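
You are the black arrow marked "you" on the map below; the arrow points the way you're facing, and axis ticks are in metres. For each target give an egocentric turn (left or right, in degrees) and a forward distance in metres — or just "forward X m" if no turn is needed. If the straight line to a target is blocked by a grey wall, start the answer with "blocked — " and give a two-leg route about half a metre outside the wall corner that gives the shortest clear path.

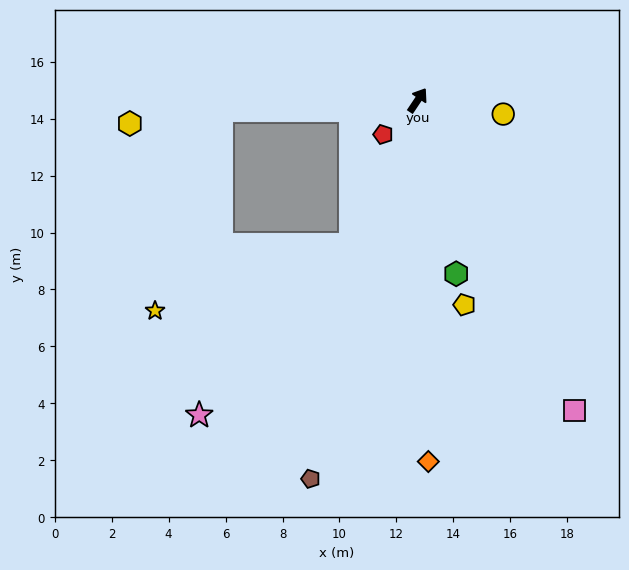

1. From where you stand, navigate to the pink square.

turn right 119°, forward 12.2 m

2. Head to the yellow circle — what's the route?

turn right 65°, forward 3.0 m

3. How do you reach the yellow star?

blocked — turn right 171°, forward 5.6 m, then turn right 47°, forward 7.3 m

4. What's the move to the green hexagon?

turn right 134°, forward 6.2 m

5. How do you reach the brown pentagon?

turn right 162°, forward 13.8 m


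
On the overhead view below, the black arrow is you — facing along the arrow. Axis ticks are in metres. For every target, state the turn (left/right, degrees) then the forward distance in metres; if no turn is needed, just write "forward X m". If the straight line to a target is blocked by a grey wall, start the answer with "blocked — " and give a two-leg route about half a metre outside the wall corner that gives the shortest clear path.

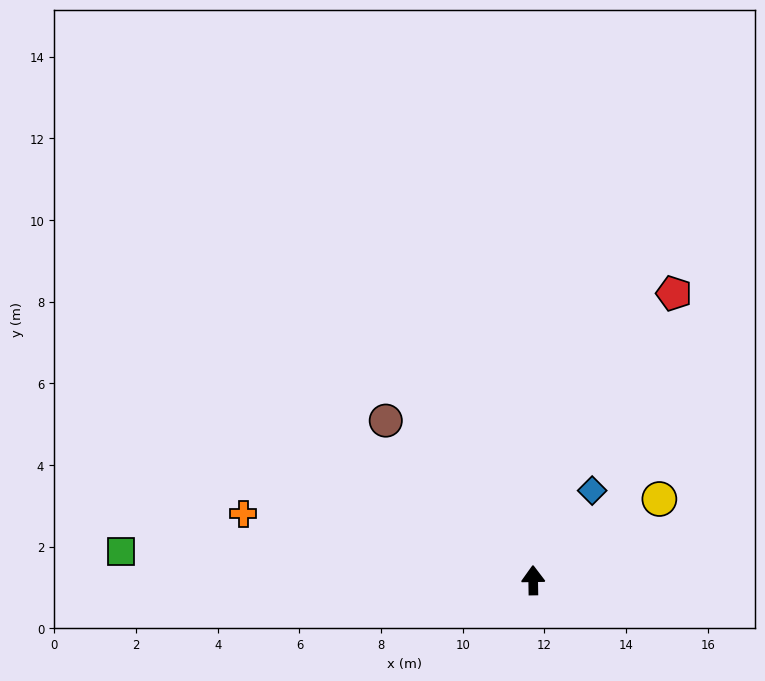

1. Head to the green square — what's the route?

turn left 85°, forward 10.1 m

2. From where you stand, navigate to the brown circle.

turn left 42°, forward 5.3 m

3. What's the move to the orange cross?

turn left 76°, forward 7.3 m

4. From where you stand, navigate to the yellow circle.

turn right 58°, forward 3.7 m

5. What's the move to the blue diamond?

turn right 34°, forward 2.6 m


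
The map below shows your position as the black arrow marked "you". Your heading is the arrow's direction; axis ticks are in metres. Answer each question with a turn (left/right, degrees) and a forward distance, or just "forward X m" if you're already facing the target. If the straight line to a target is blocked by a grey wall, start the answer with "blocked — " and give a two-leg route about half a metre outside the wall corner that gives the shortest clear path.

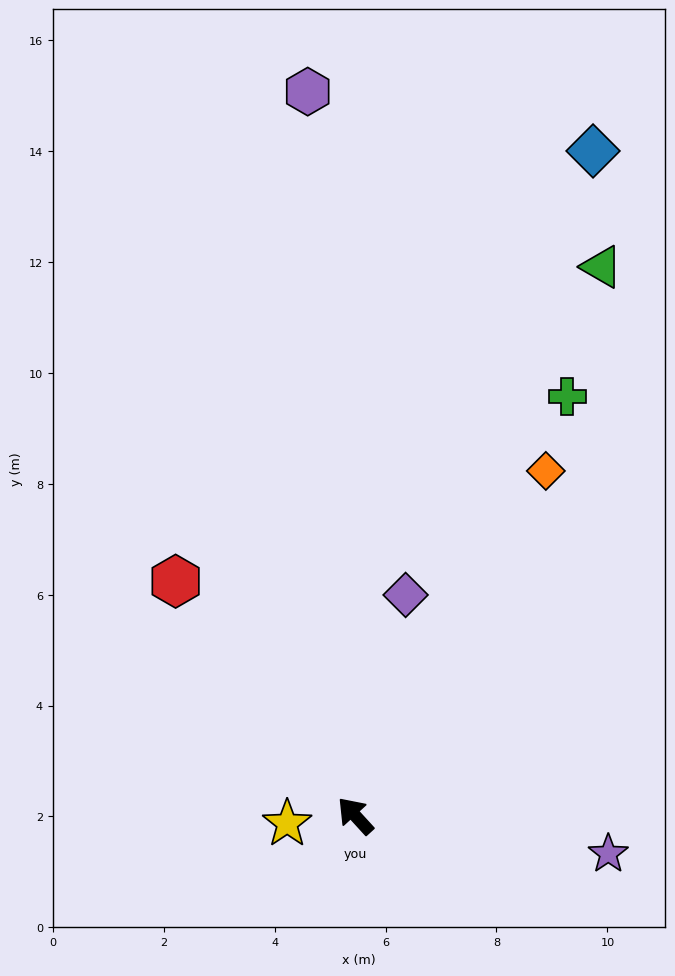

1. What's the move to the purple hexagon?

turn right 39°, forward 13.1 m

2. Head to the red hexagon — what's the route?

turn right 5°, forward 5.3 m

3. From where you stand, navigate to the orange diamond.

turn right 71°, forward 7.1 m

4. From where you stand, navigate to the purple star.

turn right 141°, forward 4.6 m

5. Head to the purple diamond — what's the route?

turn right 55°, forward 4.1 m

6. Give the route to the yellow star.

turn left 54°, forward 1.2 m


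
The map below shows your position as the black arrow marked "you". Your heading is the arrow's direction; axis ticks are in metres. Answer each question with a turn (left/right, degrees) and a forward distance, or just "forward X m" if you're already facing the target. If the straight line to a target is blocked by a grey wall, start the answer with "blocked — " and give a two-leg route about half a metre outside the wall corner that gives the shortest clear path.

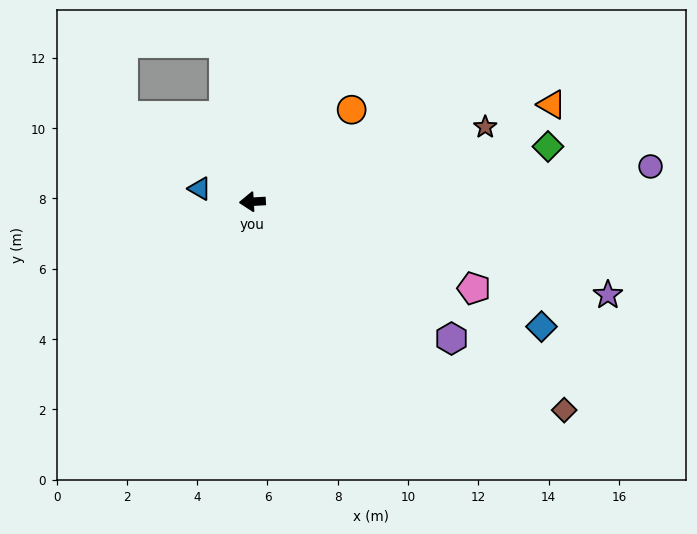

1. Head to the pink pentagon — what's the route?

turn left 155°, forward 6.8 m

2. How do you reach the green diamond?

turn right 173°, forward 8.6 m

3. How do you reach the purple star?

turn left 162°, forward 10.5 m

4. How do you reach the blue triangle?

turn right 17°, forward 1.5 m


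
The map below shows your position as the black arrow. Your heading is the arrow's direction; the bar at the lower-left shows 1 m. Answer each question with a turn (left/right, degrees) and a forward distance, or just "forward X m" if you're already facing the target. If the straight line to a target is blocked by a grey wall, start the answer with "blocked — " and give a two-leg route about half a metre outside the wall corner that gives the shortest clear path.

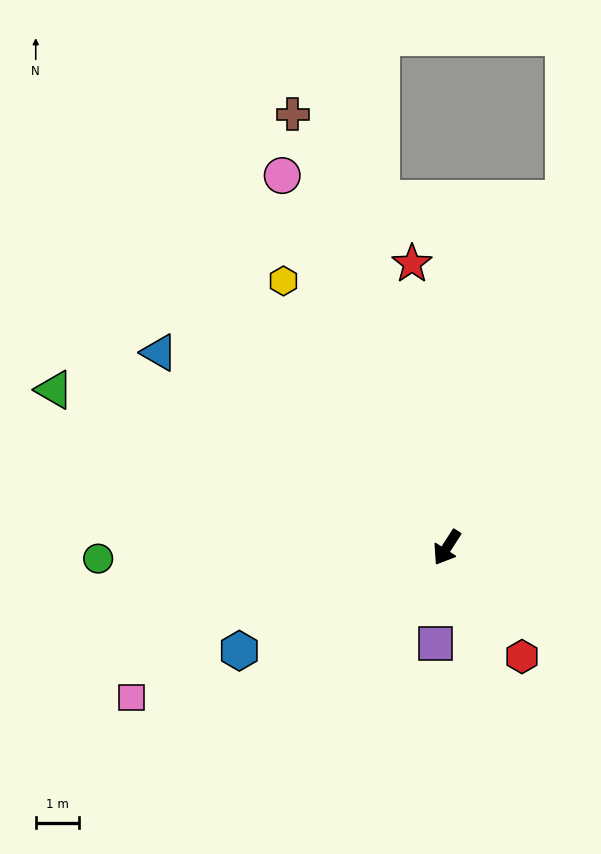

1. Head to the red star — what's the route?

turn right 140°, forward 6.5 m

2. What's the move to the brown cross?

turn right 128°, forward 10.5 m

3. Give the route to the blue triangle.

turn right 91°, forward 8.0 m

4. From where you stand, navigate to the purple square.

turn left 26°, forward 2.2 m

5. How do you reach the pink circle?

turn right 123°, forward 9.3 m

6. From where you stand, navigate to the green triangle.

turn right 79°, forward 9.7 m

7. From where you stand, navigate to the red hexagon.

turn left 67°, forward 3.0 m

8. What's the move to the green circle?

turn right 56°, forward 8.0 m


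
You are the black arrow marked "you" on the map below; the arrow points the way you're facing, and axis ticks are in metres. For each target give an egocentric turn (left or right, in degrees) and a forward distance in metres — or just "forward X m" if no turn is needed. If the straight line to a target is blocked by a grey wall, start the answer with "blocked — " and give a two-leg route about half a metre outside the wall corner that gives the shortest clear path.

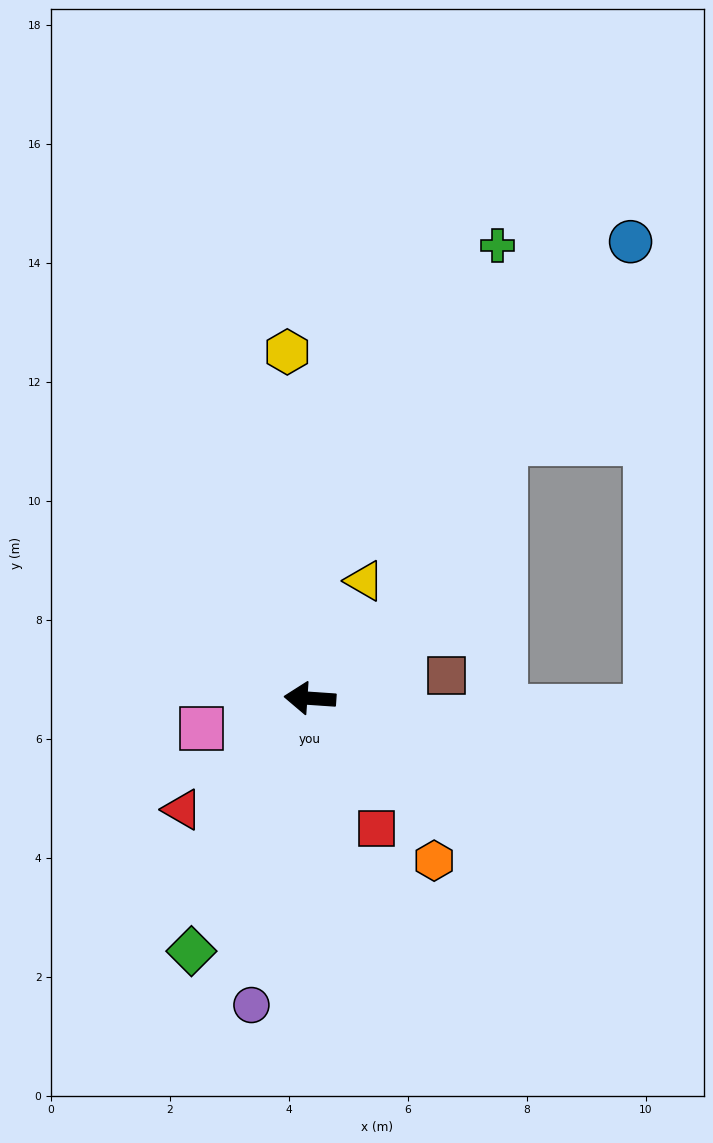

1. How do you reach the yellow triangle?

turn right 111°, forward 2.2 m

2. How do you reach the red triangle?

turn left 45°, forward 2.8 m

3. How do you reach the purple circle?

turn left 83°, forward 5.2 m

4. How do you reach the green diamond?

turn left 69°, forward 4.7 m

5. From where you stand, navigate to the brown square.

turn right 167°, forward 2.3 m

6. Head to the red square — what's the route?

turn left 121°, forward 2.4 m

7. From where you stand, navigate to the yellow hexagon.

turn right 82°, forward 5.8 m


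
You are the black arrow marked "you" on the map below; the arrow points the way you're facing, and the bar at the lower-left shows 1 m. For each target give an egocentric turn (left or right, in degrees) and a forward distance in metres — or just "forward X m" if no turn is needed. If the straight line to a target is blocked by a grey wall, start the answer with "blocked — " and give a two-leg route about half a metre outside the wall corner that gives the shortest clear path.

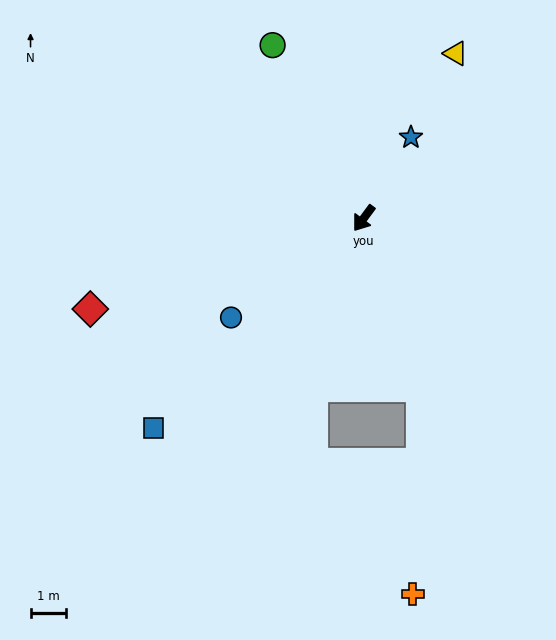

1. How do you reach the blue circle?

turn right 17°, forward 4.7 m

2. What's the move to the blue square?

turn right 8°, forward 8.4 m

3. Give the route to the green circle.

turn right 116°, forward 5.6 m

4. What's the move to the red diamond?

turn right 35°, forward 8.2 m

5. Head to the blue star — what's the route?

turn right 174°, forward 2.7 m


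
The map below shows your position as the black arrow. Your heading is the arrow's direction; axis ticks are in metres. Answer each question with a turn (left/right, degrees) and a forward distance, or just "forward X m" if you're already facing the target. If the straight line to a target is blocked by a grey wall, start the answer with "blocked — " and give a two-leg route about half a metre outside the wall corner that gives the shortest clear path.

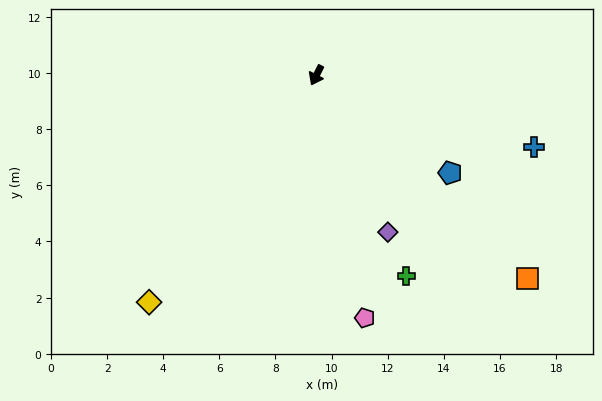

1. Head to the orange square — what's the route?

turn left 73°, forward 10.4 m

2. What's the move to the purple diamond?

turn left 51°, forward 6.1 m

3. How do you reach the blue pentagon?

turn left 81°, forward 5.9 m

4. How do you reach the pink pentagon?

turn left 38°, forward 8.8 m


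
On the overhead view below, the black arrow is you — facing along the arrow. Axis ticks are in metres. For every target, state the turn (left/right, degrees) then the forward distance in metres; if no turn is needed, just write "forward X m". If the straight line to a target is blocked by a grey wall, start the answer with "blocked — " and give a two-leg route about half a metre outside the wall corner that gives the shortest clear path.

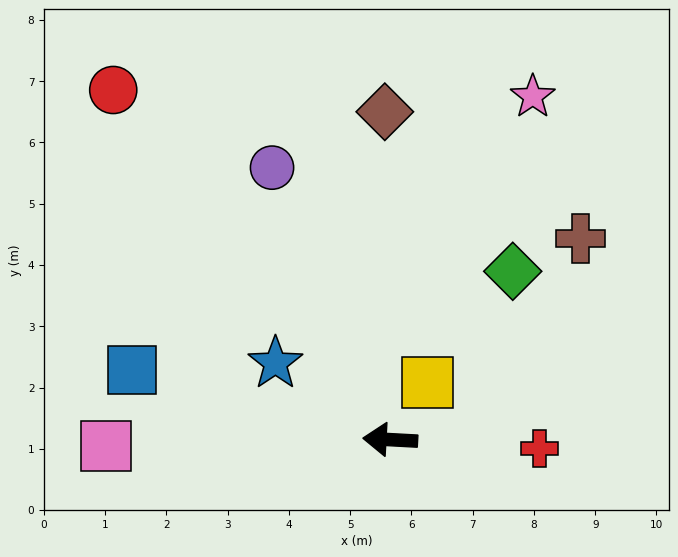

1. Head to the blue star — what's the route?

turn right 31°, forward 2.3 m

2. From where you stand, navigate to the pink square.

turn left 4°, forward 4.6 m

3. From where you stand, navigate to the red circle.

turn right 49°, forward 7.3 m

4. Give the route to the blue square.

turn right 12°, forward 4.4 m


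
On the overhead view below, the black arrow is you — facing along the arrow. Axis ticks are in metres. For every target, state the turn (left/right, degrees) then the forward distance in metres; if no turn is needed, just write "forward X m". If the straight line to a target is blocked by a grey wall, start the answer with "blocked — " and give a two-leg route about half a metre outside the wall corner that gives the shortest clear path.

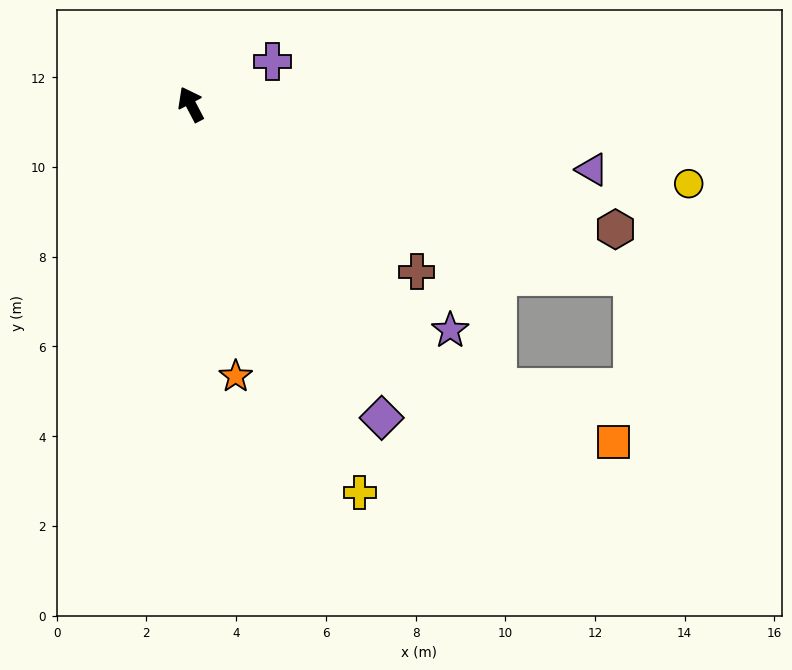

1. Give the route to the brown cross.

turn right 154°, forward 6.3 m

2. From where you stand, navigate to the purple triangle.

turn right 127°, forward 9.1 m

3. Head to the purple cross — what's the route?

turn right 90°, forward 2.1 m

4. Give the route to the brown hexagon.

turn right 134°, forward 9.9 m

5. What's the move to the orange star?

turn left 162°, forward 6.1 m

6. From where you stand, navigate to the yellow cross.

turn left 176°, forward 9.4 m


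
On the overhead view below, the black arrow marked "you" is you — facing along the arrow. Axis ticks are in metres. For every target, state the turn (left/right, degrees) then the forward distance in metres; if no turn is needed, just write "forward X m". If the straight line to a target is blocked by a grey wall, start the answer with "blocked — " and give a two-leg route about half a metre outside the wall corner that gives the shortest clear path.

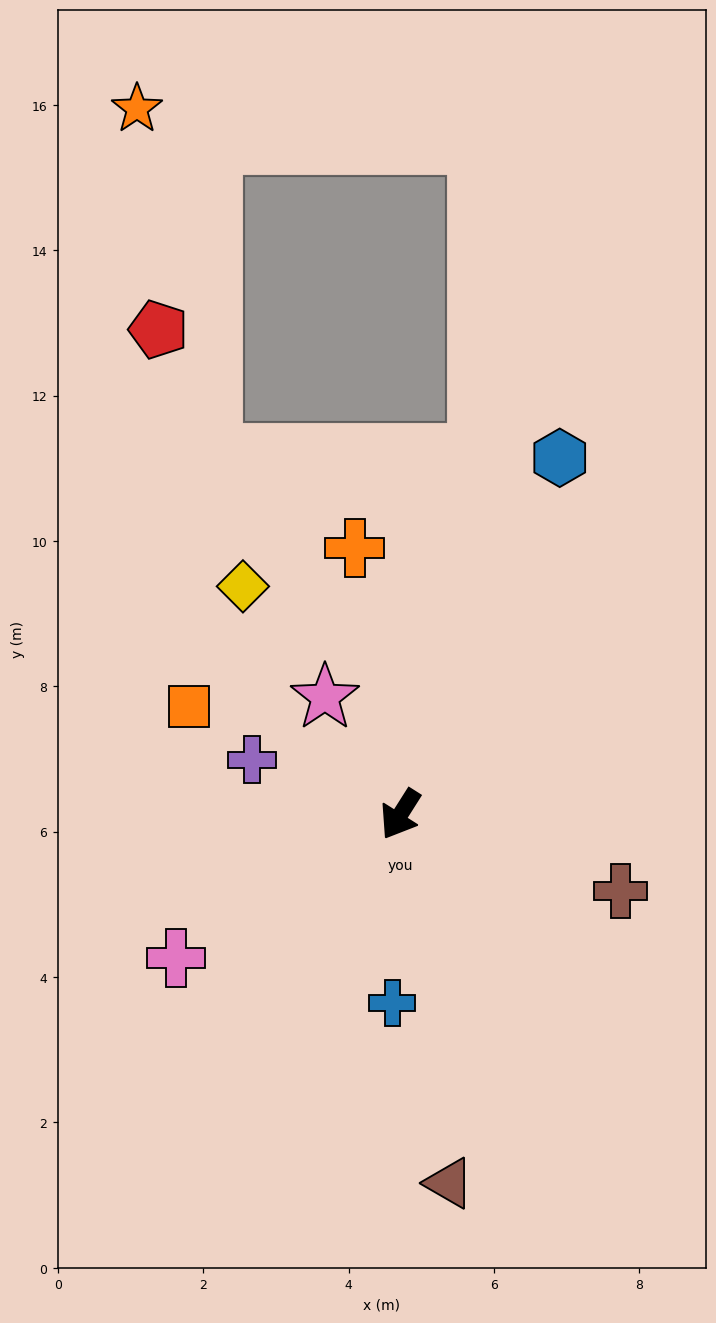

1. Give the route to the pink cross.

turn right 25°, forward 3.7 m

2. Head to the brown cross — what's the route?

turn left 103°, forward 3.2 m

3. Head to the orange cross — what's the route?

turn right 138°, forward 3.7 m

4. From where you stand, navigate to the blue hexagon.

turn right 172°, forward 5.4 m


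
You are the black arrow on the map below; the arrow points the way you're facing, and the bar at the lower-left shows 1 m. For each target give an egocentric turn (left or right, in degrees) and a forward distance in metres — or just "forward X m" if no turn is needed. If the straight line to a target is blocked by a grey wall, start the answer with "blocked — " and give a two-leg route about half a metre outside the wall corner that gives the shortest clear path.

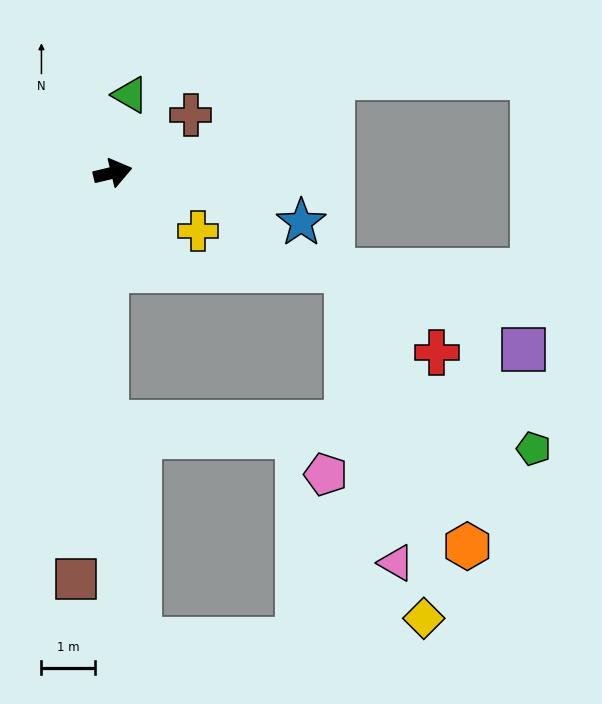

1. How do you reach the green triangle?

turn left 64°, forward 1.5 m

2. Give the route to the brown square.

turn right 109°, forward 7.6 m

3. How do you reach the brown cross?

turn left 23°, forward 1.8 m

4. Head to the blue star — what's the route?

turn right 28°, forward 3.6 m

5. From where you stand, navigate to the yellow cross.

turn right 48°, forward 1.9 m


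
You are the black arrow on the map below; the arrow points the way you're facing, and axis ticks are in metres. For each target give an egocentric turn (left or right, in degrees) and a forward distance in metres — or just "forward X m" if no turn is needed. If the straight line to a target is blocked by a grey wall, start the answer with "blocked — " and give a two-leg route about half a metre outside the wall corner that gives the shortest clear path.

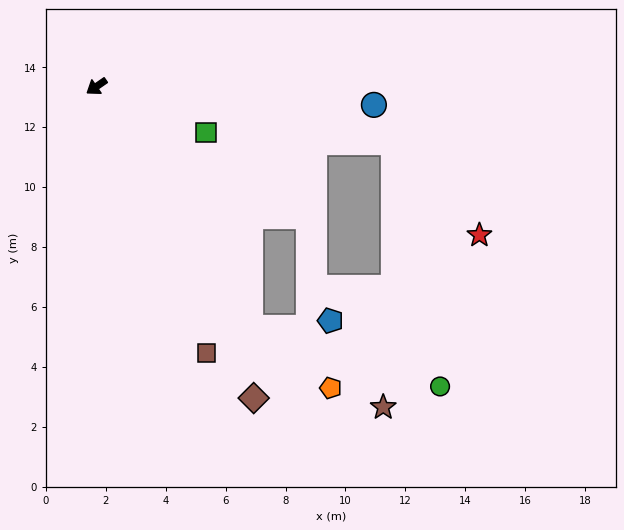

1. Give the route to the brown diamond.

turn left 82°, forward 11.6 m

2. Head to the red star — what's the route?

blocked — turn left 135°, forward 10.1 m, then turn right 37°, forward 4.2 m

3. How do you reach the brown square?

turn left 78°, forward 9.6 m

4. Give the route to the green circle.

blocked — turn left 88°, forward 9.5 m, then turn left 40°, forward 6.6 m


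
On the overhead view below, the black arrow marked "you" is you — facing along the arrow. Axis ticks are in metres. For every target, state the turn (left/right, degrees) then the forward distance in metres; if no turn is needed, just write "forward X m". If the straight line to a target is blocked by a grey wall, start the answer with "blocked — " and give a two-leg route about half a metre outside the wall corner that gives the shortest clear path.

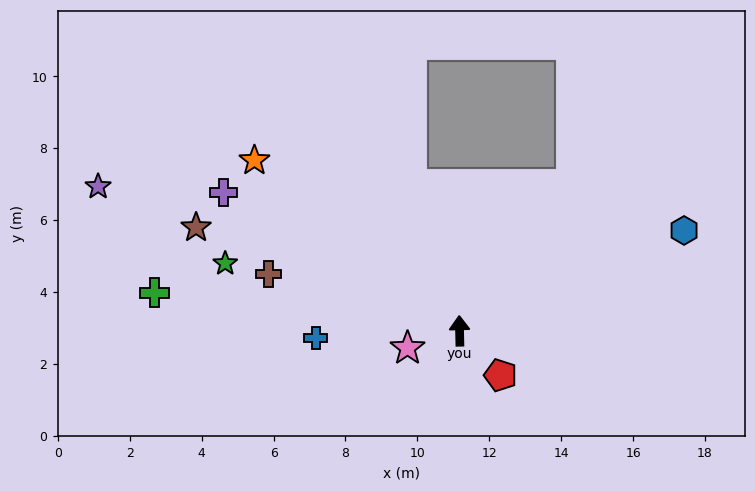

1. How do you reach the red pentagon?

turn right 139°, forward 1.7 m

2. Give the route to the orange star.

turn left 49°, forward 7.4 m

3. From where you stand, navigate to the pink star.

turn left 107°, forward 1.5 m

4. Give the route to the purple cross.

turn left 58°, forward 7.6 m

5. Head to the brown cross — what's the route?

turn left 72°, forward 5.5 m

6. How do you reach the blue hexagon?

turn right 67°, forward 6.8 m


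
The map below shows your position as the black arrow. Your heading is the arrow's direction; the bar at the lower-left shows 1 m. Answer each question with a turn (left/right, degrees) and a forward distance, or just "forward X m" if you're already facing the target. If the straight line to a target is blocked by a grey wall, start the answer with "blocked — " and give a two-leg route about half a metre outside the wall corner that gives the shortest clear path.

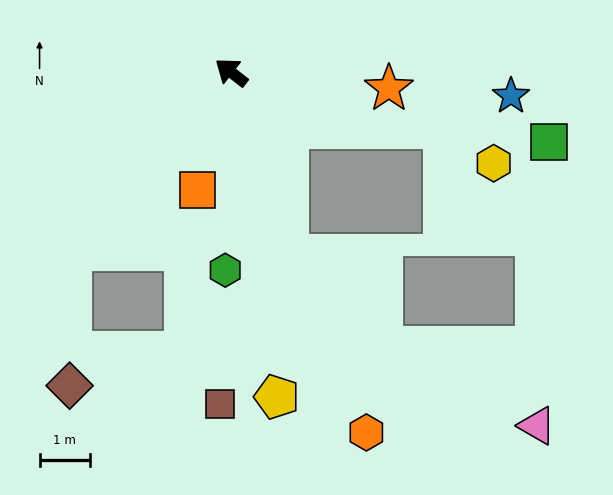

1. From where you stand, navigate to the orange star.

turn right 148°, forward 3.2 m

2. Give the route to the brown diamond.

blocked — turn left 86°, forward 4.8 m, then turn left 42°, forward 2.7 m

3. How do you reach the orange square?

turn left 112°, forward 2.4 m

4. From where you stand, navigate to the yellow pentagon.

turn left 136°, forward 6.5 m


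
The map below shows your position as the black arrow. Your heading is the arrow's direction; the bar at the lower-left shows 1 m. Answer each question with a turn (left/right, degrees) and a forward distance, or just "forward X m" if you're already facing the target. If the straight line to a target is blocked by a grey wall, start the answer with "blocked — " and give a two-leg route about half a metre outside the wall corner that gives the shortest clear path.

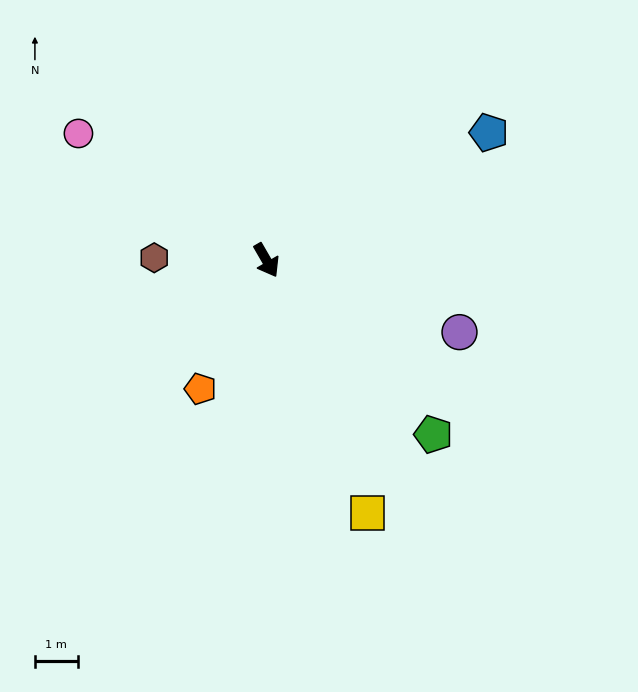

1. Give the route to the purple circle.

turn left 40°, forward 4.8 m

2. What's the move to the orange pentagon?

turn right 57°, forward 3.4 m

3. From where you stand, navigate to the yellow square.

turn right 8°, forward 6.3 m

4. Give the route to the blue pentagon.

turn left 90°, forward 6.0 m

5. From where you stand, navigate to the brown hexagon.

turn right 121°, forward 2.6 m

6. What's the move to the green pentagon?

turn left 14°, forward 5.6 m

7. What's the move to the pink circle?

turn right 154°, forward 5.3 m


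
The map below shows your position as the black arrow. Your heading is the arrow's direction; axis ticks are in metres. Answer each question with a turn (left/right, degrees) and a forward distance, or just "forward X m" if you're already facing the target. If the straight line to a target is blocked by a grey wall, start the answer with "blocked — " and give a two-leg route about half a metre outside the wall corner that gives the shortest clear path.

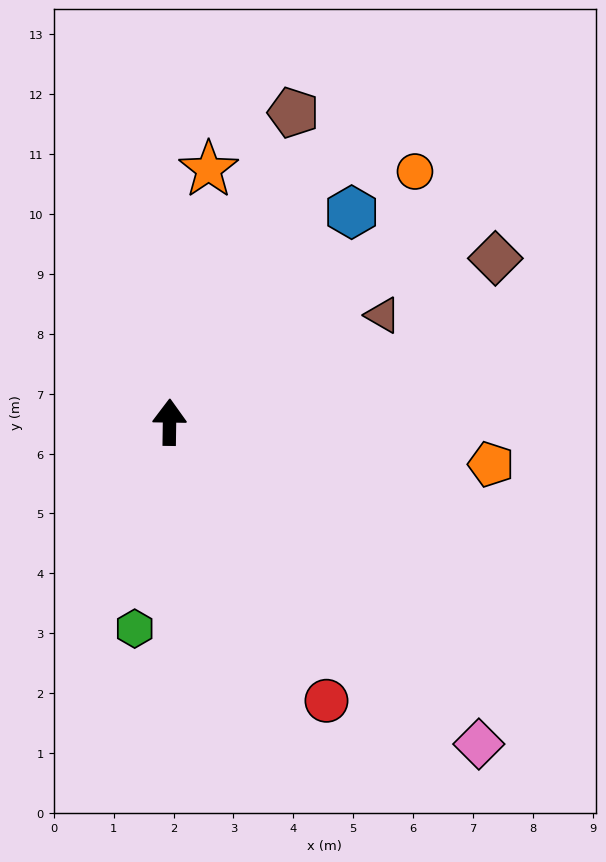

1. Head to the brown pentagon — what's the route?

turn right 21°, forward 5.6 m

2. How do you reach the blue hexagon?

turn right 40°, forward 4.6 m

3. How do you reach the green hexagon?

turn left 171°, forward 3.5 m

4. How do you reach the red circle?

turn right 150°, forward 5.3 m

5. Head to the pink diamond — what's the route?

turn right 135°, forward 7.5 m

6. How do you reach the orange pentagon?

turn right 97°, forward 5.4 m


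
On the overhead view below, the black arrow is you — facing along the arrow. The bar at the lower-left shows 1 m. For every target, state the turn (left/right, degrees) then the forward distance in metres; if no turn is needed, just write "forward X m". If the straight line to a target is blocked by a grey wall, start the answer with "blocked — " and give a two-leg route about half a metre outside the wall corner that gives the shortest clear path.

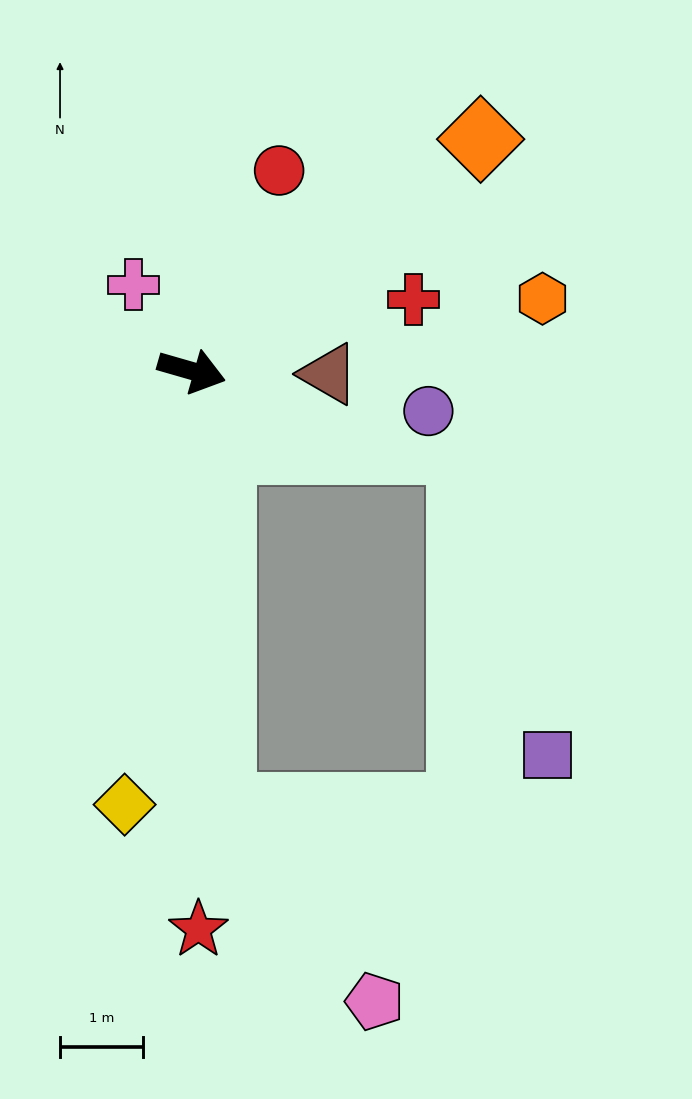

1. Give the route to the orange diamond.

turn left 55°, forward 4.5 m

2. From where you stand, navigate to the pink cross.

turn left 140°, forward 1.3 m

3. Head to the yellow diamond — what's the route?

turn right 83°, forward 5.3 m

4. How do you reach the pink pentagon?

blocked — turn right 70°, forward 5.3 m, then turn left 34°, forward 3.0 m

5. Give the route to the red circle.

turn left 82°, forward 2.6 m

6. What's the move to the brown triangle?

turn left 15°, forward 1.7 m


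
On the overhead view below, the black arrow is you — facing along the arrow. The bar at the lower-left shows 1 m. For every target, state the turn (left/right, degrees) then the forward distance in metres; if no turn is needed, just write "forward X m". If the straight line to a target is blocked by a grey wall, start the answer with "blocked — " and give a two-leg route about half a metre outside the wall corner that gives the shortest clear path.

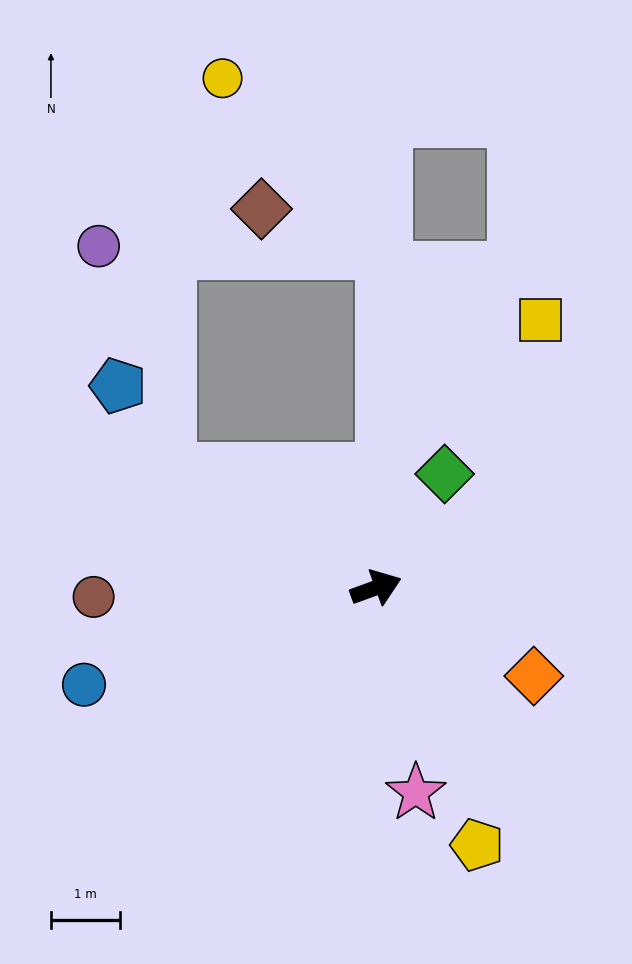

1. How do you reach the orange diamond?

turn right 49°, forward 2.6 m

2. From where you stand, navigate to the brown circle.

turn left 162°, forward 4.1 m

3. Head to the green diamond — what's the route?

turn left 39°, forward 1.9 m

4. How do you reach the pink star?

turn right 99°, forward 3.0 m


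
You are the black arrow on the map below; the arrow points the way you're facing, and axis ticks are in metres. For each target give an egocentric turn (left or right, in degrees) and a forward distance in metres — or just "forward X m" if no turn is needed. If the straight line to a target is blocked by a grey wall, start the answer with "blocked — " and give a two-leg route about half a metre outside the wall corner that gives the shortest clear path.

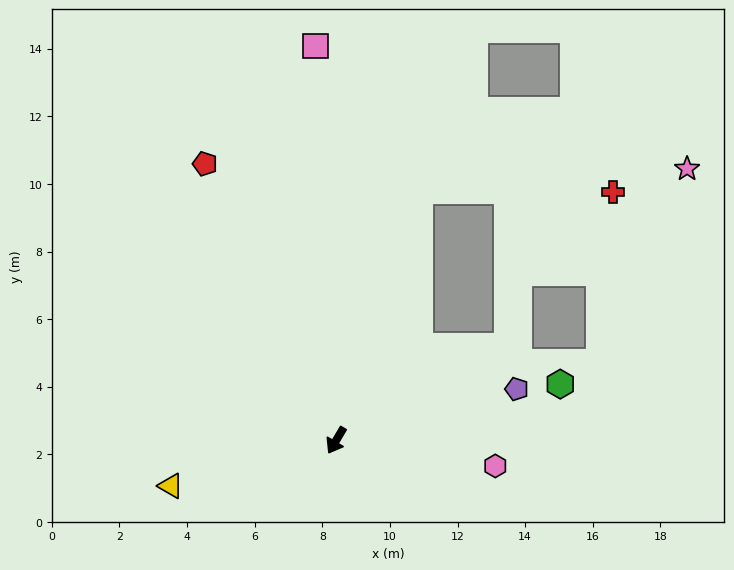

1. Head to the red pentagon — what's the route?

turn right 124°, forward 9.1 m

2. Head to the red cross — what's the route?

blocked — turn right 168°, forward 7.8 m, then turn right 72°, forward 5.7 m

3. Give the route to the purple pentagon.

turn left 136°, forward 5.6 m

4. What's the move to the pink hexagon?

turn left 111°, forward 4.8 m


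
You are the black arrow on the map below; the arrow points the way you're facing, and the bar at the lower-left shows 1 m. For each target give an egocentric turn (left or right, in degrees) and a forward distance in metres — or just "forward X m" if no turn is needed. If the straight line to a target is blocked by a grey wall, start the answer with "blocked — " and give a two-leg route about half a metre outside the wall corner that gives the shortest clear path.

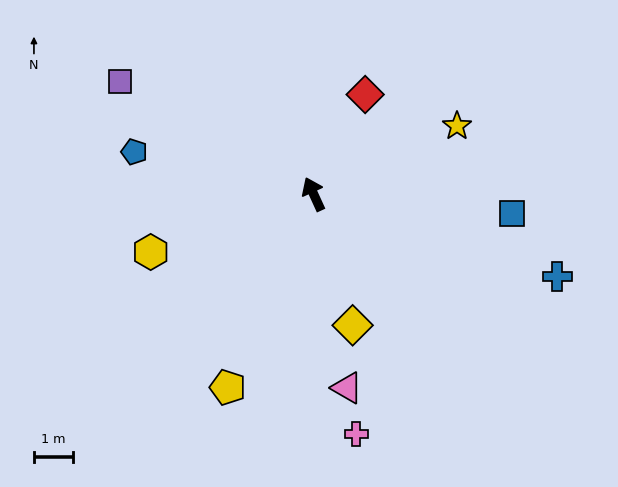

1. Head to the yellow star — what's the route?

turn right 89°, forward 4.0 m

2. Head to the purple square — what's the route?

turn left 35°, forward 5.7 m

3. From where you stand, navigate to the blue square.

turn right 120°, forward 5.1 m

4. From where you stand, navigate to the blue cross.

turn right 133°, forward 6.5 m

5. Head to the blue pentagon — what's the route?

turn left 52°, forward 4.7 m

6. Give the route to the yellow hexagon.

turn left 85°, forward 4.4 m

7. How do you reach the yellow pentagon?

turn left 132°, forward 5.4 m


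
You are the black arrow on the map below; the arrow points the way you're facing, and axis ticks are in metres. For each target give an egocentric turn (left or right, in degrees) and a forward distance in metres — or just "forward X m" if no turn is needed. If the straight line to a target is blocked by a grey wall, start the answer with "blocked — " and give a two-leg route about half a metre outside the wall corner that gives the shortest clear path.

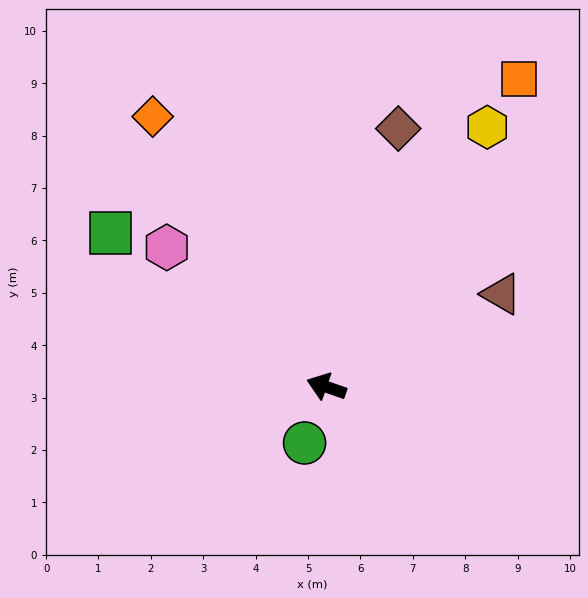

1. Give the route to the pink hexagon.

turn right 22°, forward 4.0 m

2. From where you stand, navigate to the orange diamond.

turn right 38°, forward 6.1 m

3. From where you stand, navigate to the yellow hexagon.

turn right 103°, forward 5.8 m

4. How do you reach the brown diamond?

turn right 86°, forward 5.1 m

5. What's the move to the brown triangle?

turn right 133°, forward 3.8 m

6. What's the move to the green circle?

turn left 88°, forward 1.1 m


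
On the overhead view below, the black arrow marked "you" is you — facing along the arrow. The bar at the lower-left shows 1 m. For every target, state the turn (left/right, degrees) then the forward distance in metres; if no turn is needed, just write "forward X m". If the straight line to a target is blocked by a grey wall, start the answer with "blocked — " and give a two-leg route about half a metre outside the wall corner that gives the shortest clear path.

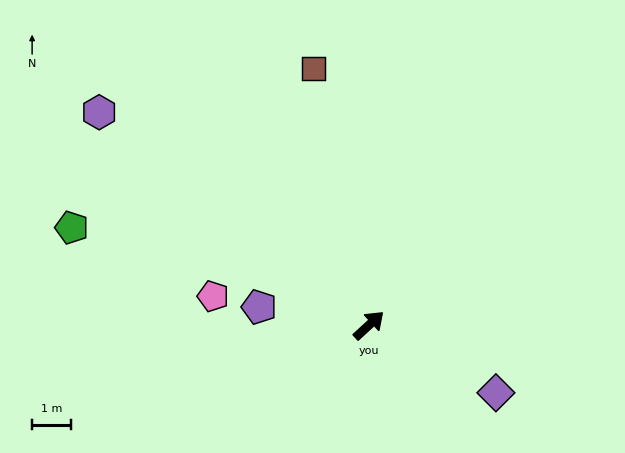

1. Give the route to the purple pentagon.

turn left 128°, forward 2.9 m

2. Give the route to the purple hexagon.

turn left 99°, forward 8.9 m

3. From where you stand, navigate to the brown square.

turn left 60°, forward 6.8 m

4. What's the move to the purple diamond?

turn right 71°, forward 3.7 m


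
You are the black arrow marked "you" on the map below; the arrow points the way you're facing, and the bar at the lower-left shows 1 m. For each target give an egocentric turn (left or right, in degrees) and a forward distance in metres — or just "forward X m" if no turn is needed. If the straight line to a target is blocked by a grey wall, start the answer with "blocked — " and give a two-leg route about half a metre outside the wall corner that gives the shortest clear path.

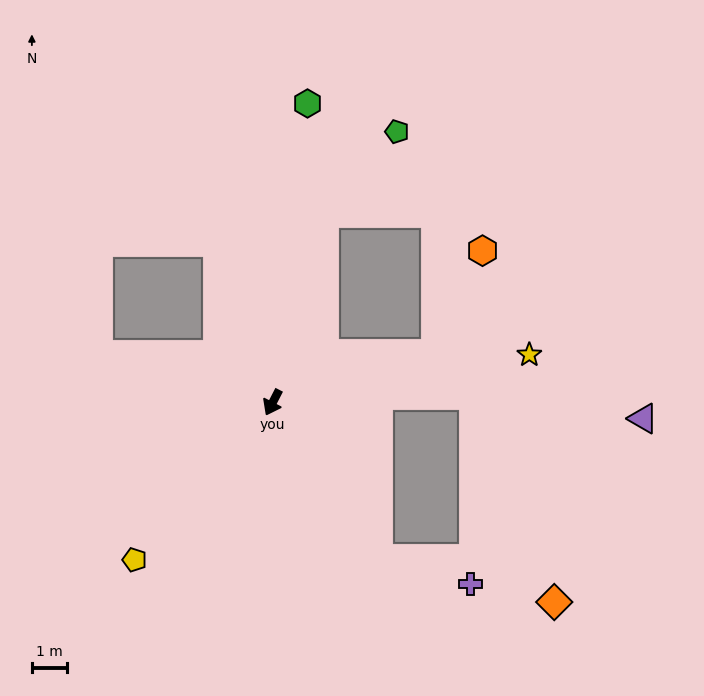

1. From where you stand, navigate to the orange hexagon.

blocked — turn left 134°, forward 4.9 m, then turn left 49°, forward 3.3 m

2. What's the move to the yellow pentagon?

turn right 14°, forward 6.0 m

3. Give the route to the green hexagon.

turn right 159°, forward 8.7 m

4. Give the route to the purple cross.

blocked — turn left 61°, forward 5.4 m, then turn left 41°, forward 2.8 m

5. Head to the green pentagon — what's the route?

blocked — turn right 168°, forward 5.6 m, then turn right 26°, forward 3.2 m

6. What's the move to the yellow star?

turn left 128°, forward 7.5 m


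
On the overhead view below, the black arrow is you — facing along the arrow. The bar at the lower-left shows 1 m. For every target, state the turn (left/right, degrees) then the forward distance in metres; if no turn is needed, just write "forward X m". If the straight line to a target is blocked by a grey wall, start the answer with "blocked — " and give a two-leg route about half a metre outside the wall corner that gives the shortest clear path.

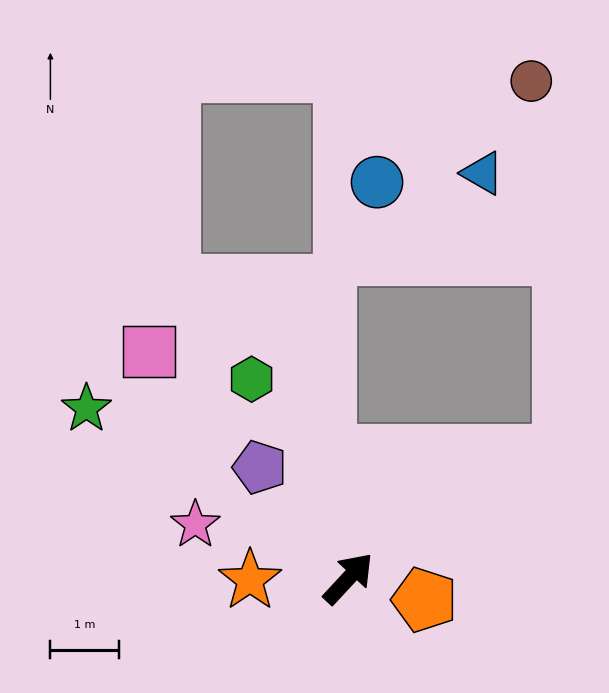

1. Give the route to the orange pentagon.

turn right 63°, forward 1.1 m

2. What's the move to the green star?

turn left 100°, forward 4.5 m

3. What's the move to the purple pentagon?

turn left 81°, forward 2.1 m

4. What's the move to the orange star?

turn left 134°, forward 1.4 m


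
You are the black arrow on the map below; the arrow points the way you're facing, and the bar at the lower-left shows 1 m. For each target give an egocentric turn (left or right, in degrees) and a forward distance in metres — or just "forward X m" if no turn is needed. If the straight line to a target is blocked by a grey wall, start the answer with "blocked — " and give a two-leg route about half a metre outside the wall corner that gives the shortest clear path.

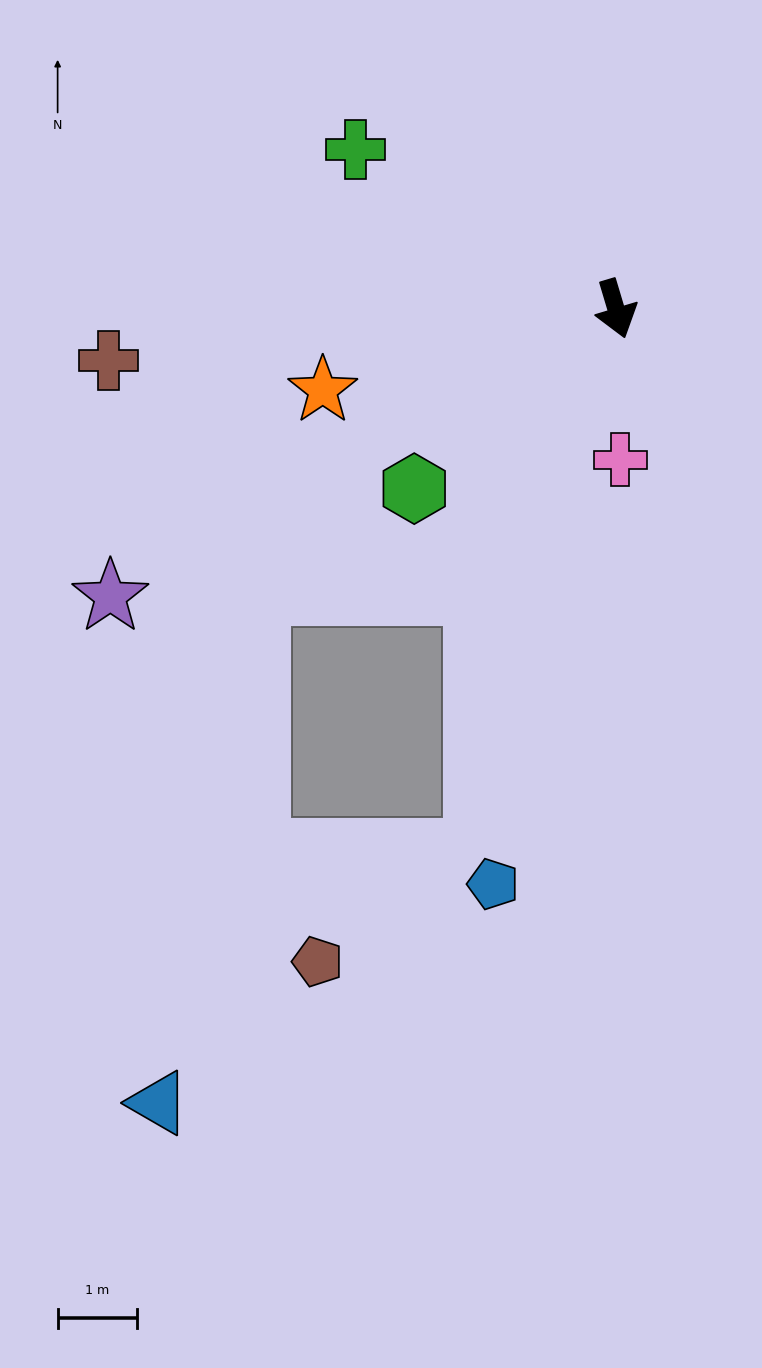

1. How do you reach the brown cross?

turn right 101°, forward 6.4 m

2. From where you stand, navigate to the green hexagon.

turn right 65°, forward 3.4 m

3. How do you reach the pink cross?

turn right 15°, forward 1.9 m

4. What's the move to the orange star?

turn right 91°, forward 3.8 m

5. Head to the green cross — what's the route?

turn right 138°, forward 3.9 m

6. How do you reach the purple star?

turn right 77°, forward 7.4 m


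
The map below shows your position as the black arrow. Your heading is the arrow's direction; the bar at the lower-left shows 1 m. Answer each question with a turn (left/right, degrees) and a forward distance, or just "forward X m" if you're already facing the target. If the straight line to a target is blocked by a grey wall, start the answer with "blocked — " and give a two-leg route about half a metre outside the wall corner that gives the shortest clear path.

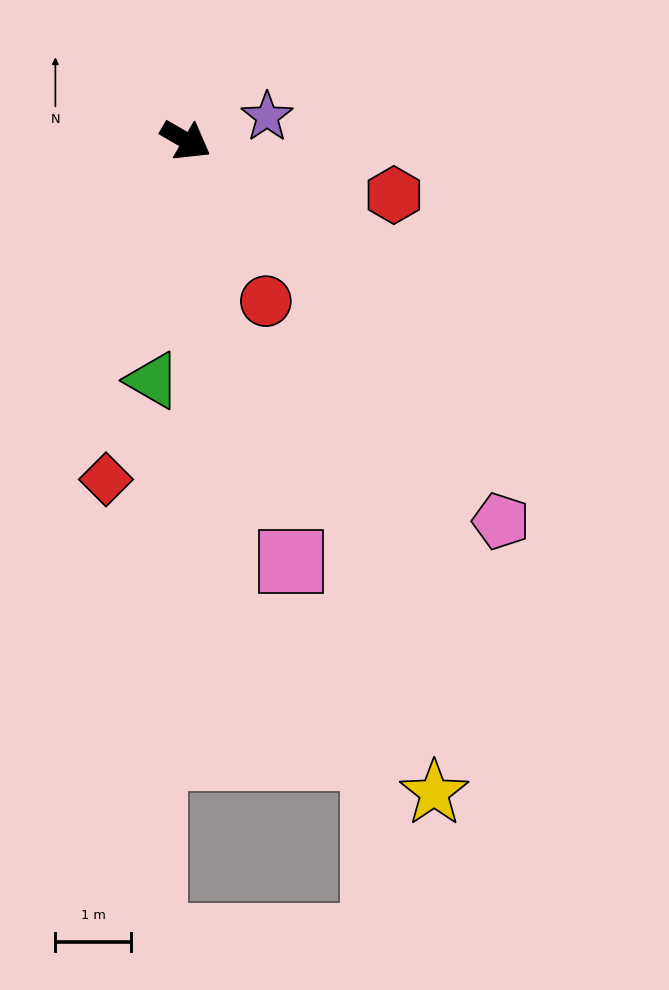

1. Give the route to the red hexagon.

turn left 15°, forward 2.9 m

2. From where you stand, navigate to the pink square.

turn right 46°, forward 5.8 m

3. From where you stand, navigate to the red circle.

turn right 33°, forward 2.4 m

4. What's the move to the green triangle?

turn right 68°, forward 3.2 m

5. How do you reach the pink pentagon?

turn right 20°, forward 6.6 m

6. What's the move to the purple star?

turn left 46°, forward 1.1 m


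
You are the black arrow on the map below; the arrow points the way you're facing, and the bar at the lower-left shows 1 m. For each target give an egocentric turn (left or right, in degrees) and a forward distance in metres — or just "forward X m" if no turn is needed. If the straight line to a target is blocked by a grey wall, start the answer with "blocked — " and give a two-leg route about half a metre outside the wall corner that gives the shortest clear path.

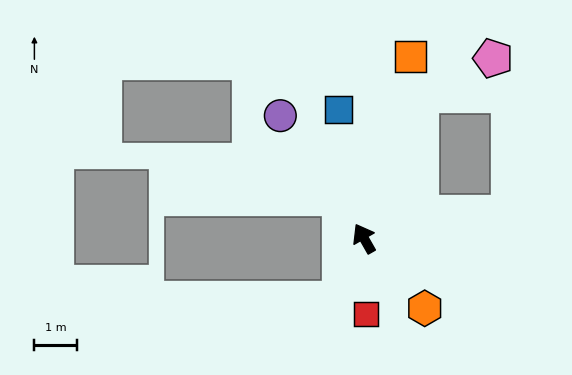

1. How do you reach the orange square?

turn right 44°, forward 4.4 m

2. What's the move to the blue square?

turn right 19°, forward 3.1 m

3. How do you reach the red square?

turn left 152°, forward 1.8 m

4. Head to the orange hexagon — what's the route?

turn right 169°, forward 2.2 m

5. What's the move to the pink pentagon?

blocked — turn right 51°, forward 3.6 m, then turn right 42°, forward 1.9 m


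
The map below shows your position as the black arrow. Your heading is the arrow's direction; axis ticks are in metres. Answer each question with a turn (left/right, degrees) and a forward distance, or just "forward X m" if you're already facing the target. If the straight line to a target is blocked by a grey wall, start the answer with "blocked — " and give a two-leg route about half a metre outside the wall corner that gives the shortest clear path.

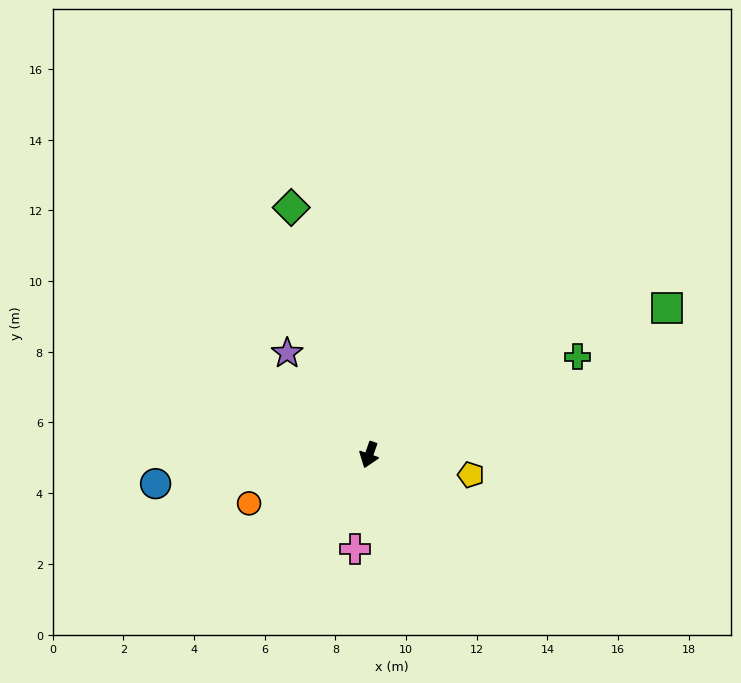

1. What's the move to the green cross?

turn left 135°, forward 6.5 m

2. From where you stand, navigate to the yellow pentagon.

turn left 98°, forward 2.9 m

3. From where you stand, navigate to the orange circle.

turn right 49°, forward 3.7 m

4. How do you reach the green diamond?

turn right 143°, forward 7.3 m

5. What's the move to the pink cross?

turn left 11°, forward 2.7 m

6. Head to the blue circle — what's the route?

turn right 63°, forward 6.1 m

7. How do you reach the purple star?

turn right 122°, forward 3.7 m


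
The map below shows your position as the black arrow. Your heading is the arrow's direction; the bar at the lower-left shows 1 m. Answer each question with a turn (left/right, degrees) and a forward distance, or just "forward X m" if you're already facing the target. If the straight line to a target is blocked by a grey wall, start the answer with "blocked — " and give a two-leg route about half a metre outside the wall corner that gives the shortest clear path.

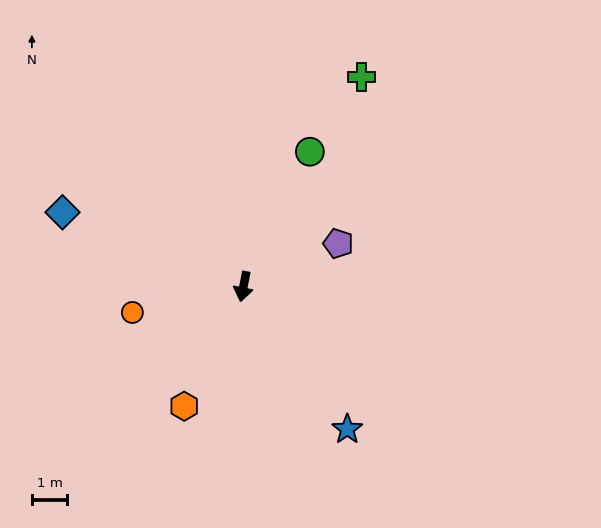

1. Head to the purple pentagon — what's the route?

turn left 125°, forward 2.9 m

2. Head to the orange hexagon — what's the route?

turn right 15°, forward 3.8 m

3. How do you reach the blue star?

turn left 47°, forward 5.0 m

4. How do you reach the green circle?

turn left 165°, forward 4.3 m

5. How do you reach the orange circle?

turn right 66°, forward 3.2 m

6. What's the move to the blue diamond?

turn right 101°, forward 5.5 m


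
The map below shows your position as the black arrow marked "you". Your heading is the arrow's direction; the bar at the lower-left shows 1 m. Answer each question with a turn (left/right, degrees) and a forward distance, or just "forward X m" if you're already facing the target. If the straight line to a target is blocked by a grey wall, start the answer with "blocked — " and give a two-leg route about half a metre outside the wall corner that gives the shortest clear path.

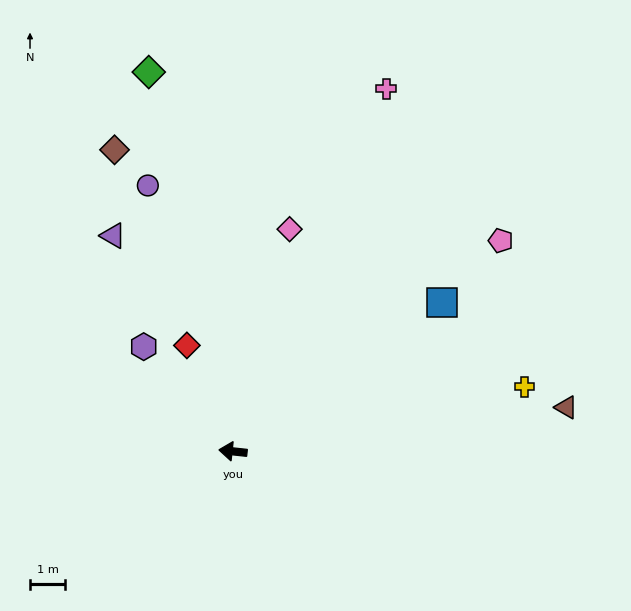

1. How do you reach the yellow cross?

turn right 161°, forward 8.6 m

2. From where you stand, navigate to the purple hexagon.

turn right 43°, forward 3.9 m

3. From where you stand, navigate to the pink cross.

turn right 107°, forward 11.3 m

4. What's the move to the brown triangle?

turn right 166°, forward 9.6 m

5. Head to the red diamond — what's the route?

turn right 60°, forward 3.3 m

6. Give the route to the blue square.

turn right 138°, forward 7.4 m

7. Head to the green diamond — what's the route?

turn right 71°, forward 11.1 m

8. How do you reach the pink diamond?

turn right 98°, forward 6.6 m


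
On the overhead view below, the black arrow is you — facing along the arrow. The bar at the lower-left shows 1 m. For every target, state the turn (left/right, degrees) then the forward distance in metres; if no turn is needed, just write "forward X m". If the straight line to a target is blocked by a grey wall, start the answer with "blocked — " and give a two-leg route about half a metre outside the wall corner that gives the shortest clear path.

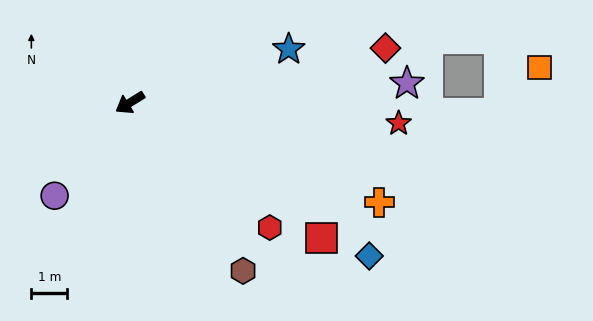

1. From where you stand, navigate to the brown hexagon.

turn left 92°, forward 5.6 m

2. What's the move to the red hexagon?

turn left 107°, forward 5.2 m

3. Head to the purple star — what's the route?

turn left 152°, forward 7.7 m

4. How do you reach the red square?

turn left 113°, forward 6.5 m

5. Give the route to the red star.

turn left 144°, forward 7.5 m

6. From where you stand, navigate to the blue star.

turn left 167°, forward 4.7 m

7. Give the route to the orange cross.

turn left 127°, forward 7.5 m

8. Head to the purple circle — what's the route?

turn left 19°, forward 3.3 m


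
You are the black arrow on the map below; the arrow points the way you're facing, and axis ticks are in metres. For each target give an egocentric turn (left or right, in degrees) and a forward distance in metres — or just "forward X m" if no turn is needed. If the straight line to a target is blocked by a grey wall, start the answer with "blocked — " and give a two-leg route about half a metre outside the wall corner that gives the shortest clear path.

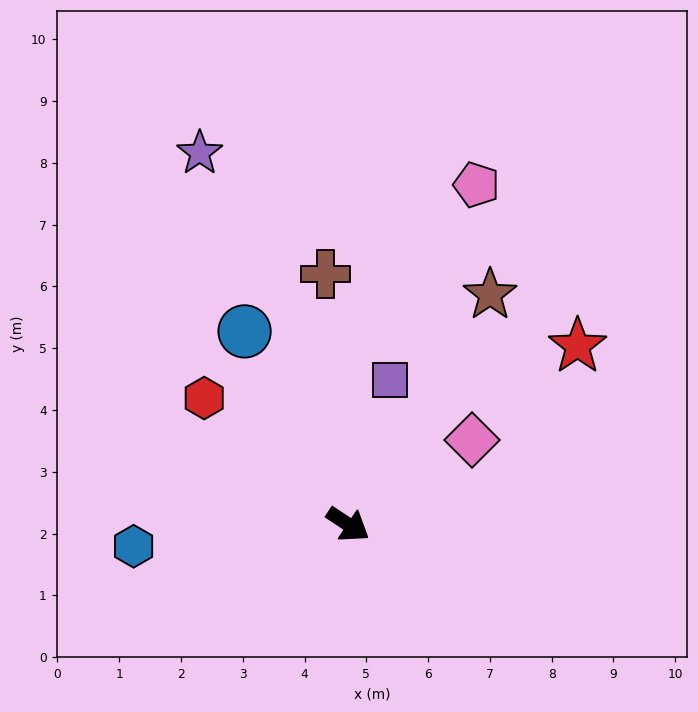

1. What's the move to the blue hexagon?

turn right 141°, forward 3.5 m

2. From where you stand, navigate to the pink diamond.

turn left 68°, forward 2.4 m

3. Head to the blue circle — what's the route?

turn left 152°, forward 3.5 m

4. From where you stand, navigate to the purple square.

turn left 107°, forward 2.4 m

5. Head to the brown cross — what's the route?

turn left 129°, forward 4.1 m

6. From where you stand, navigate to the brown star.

turn left 92°, forward 4.4 m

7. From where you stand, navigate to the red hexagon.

turn left 172°, forward 3.1 m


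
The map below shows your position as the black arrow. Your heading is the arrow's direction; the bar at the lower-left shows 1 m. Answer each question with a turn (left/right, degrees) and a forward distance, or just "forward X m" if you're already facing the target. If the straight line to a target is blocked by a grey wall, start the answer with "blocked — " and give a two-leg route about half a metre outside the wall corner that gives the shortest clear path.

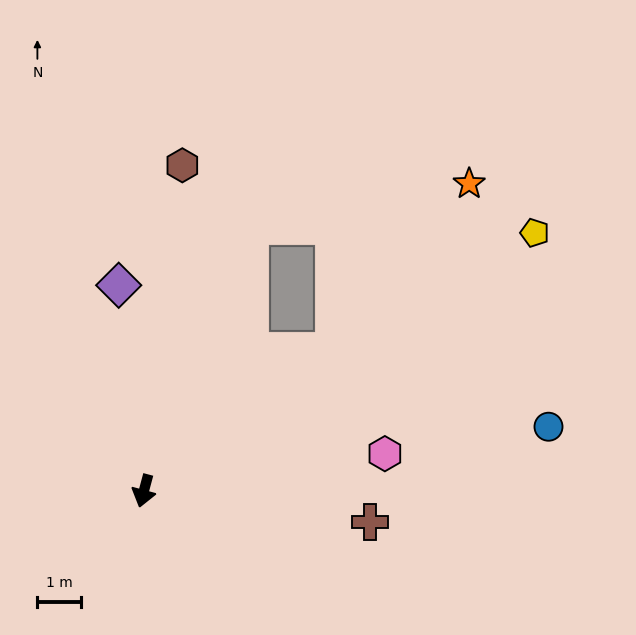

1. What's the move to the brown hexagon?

turn right 172°, forward 7.5 m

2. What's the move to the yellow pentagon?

turn left 138°, forward 10.7 m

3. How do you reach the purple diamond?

turn right 158°, forward 4.7 m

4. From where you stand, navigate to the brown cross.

turn left 97°, forward 5.2 m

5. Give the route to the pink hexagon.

turn left 114°, forward 5.6 m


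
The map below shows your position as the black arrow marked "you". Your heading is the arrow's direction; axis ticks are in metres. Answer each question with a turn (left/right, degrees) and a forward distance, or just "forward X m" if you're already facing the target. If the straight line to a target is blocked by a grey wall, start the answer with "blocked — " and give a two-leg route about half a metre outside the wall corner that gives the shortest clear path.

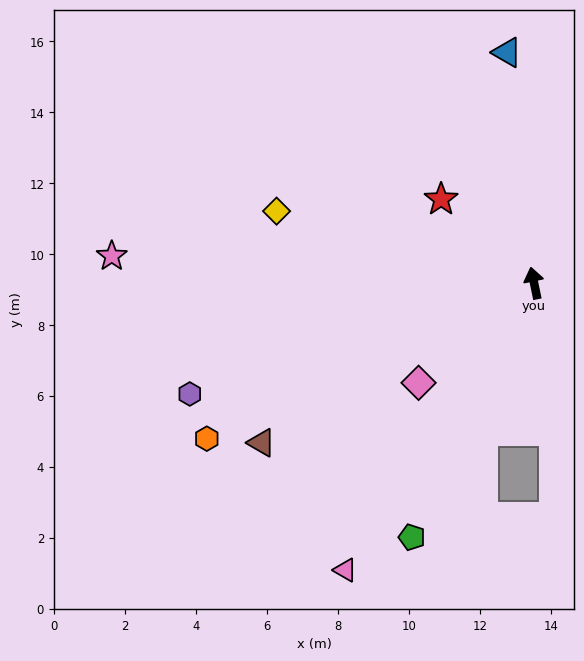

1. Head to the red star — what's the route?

turn left 36°, forward 3.5 m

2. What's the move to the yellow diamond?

turn left 63°, forward 7.5 m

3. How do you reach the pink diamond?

turn left 119°, forward 4.3 m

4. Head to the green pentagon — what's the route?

turn left 143°, forward 7.9 m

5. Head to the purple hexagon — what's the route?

turn left 96°, forward 10.2 m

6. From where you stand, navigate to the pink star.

turn left 75°, forward 11.9 m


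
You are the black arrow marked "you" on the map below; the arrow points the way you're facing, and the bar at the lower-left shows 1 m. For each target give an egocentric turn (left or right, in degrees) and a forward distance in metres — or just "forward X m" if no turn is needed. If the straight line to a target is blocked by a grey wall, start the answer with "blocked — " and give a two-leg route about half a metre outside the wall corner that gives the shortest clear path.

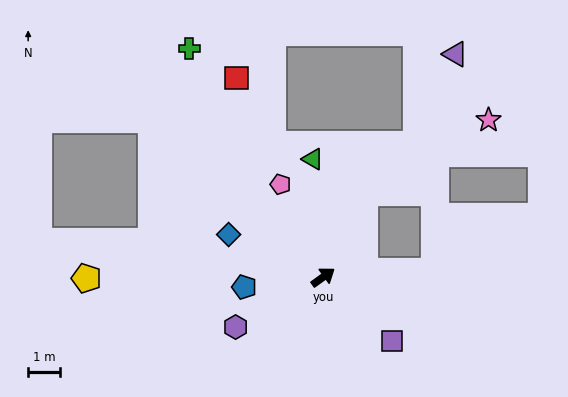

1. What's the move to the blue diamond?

turn left 120°, forward 3.3 m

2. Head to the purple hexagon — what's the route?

turn left 174°, forward 3.2 m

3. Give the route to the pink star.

blocked — turn left 28°, forward 3.0 m, then turn right 33°, forward 4.5 m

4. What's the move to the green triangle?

turn left 59°, forward 3.8 m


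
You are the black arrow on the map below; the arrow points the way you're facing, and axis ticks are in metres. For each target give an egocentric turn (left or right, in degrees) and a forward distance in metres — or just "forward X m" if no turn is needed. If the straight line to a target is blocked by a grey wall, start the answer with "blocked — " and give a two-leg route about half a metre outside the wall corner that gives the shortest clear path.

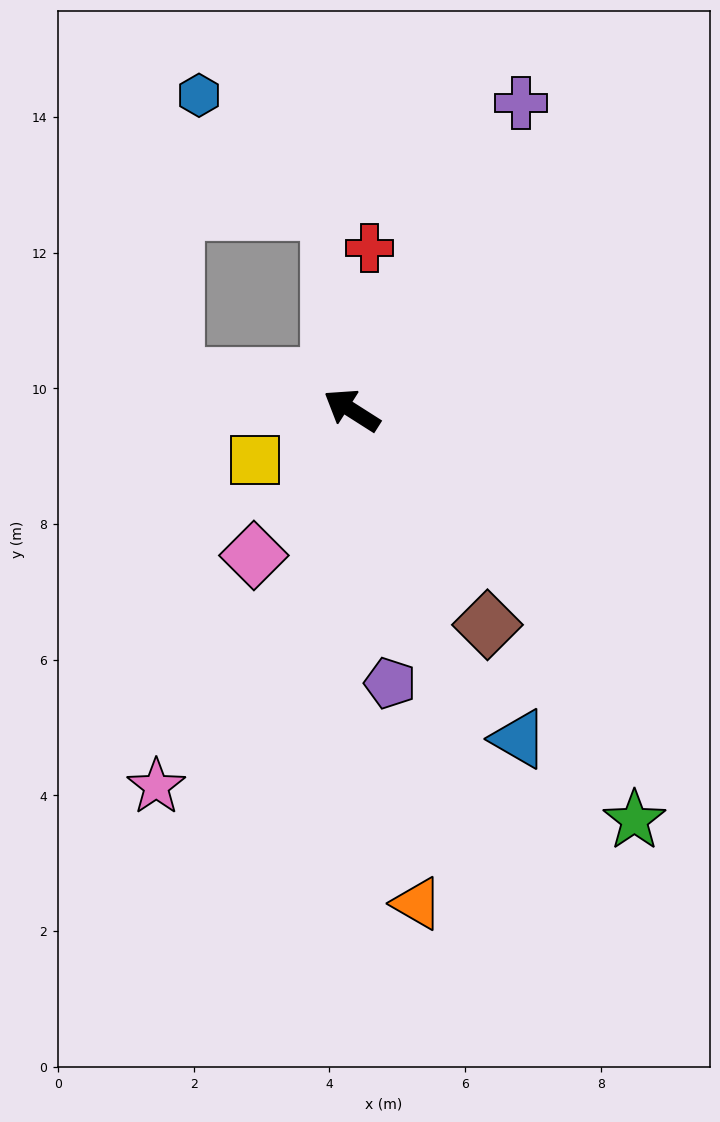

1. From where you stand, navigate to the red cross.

turn right 64°, forward 2.4 m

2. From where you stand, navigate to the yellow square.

turn left 60°, forward 1.6 m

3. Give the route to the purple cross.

turn right 86°, forward 5.2 m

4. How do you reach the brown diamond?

turn left 155°, forward 3.7 m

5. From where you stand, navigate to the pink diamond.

turn left 88°, forward 2.6 m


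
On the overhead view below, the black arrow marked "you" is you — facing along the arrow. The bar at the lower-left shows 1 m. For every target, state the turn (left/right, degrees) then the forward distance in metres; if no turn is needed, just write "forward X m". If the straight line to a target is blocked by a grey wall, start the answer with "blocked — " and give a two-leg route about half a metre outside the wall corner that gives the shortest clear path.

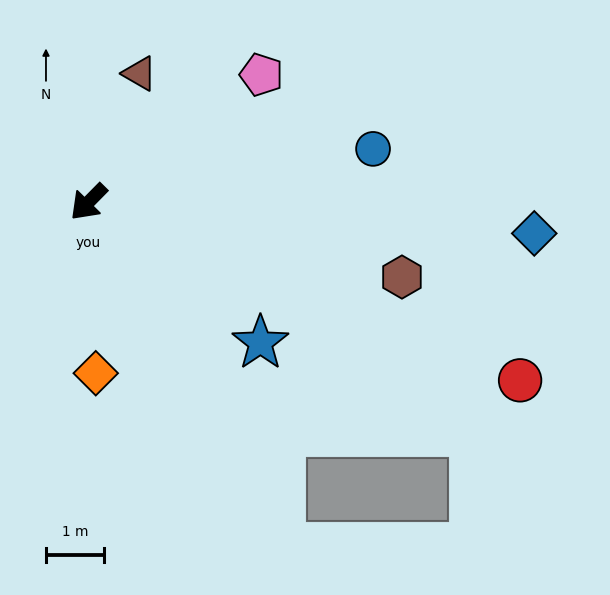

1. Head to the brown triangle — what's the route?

turn right 157°, forward 2.4 m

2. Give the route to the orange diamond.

turn left 47°, forward 2.9 m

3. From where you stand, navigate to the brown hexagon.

turn left 121°, forward 5.5 m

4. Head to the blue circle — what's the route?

turn left 145°, forward 5.0 m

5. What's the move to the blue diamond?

turn left 131°, forward 7.7 m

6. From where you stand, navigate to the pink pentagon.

turn left 171°, forward 3.7 m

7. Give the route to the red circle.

turn left 112°, forward 8.0 m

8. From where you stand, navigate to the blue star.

turn left 95°, forward 3.8 m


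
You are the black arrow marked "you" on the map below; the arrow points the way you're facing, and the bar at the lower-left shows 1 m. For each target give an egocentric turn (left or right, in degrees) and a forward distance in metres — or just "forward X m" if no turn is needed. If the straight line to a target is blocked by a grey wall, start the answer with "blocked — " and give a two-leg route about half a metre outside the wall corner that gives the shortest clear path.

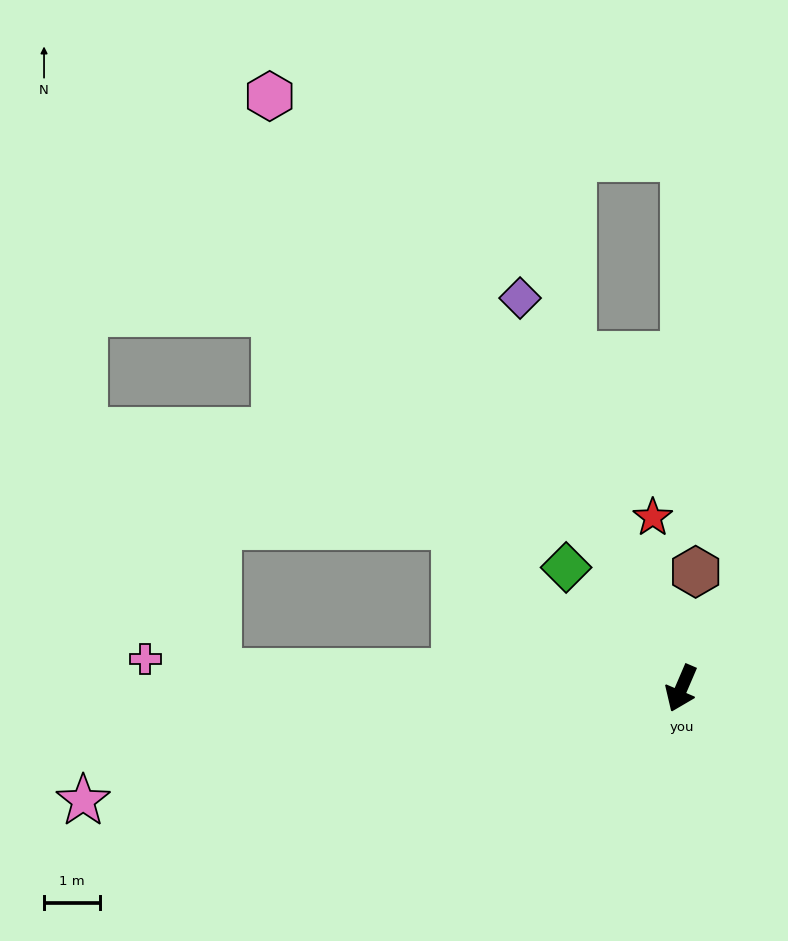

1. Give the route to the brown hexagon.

turn right 164°, forward 2.1 m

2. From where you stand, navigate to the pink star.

turn right 56°, forward 10.9 m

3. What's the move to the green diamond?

turn right 113°, forward 3.0 m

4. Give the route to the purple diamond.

turn right 134°, forward 7.6 m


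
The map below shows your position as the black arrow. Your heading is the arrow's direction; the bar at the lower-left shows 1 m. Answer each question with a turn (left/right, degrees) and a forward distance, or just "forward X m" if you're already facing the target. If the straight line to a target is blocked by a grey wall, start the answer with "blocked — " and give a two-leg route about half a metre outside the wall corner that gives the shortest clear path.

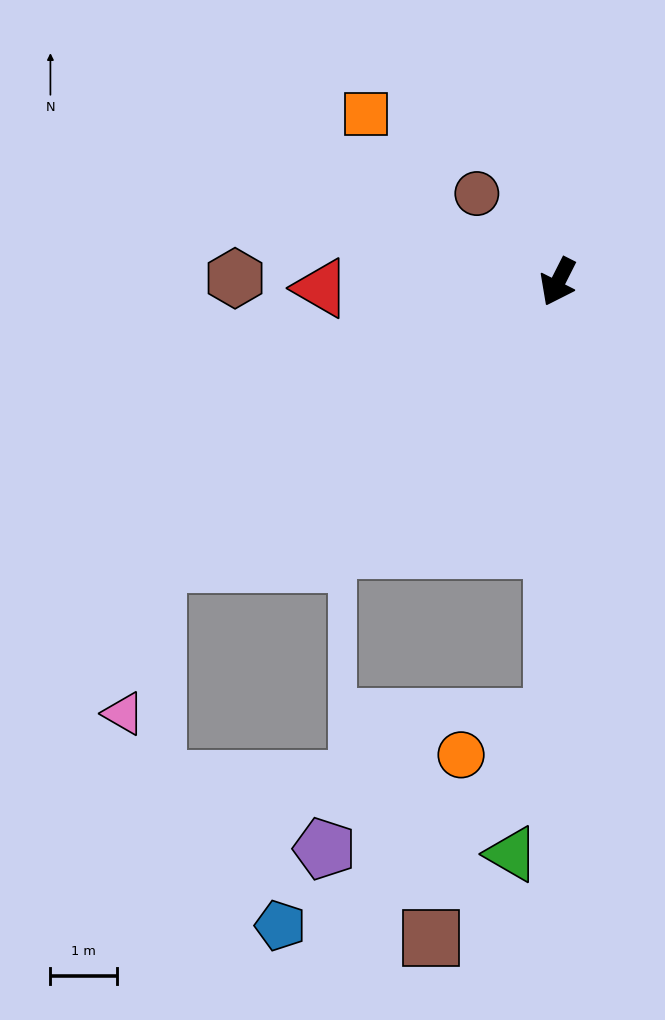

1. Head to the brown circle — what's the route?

turn right 111°, forward 1.8 m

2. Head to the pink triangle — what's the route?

blocked — turn right 28°, forward 7.3 m, then turn left 42°, forward 2.3 m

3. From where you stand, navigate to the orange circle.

blocked — turn left 26°, forward 6.5 m, then turn right 67°, forward 1.5 m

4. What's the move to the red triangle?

turn right 62°, forward 3.5 m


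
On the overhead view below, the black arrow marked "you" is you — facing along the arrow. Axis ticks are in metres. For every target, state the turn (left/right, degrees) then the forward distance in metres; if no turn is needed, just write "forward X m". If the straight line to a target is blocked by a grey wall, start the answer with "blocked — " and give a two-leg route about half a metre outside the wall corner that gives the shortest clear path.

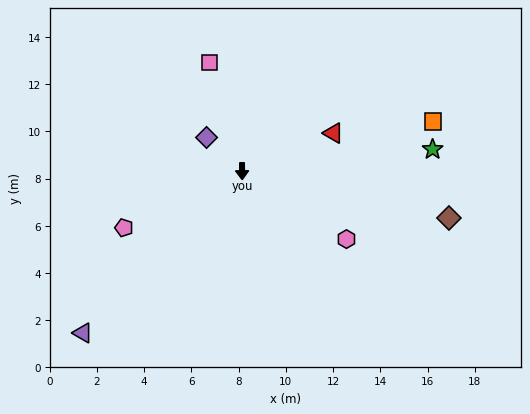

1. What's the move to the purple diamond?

turn right 134°, forward 2.1 m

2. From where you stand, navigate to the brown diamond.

turn left 77°, forward 9.0 m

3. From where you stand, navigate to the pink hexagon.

turn left 56°, forward 5.3 m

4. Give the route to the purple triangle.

turn right 45°, forward 9.6 m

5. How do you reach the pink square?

turn right 164°, forward 4.8 m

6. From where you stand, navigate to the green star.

turn left 96°, forward 8.1 m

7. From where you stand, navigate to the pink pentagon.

turn right 65°, forward 5.5 m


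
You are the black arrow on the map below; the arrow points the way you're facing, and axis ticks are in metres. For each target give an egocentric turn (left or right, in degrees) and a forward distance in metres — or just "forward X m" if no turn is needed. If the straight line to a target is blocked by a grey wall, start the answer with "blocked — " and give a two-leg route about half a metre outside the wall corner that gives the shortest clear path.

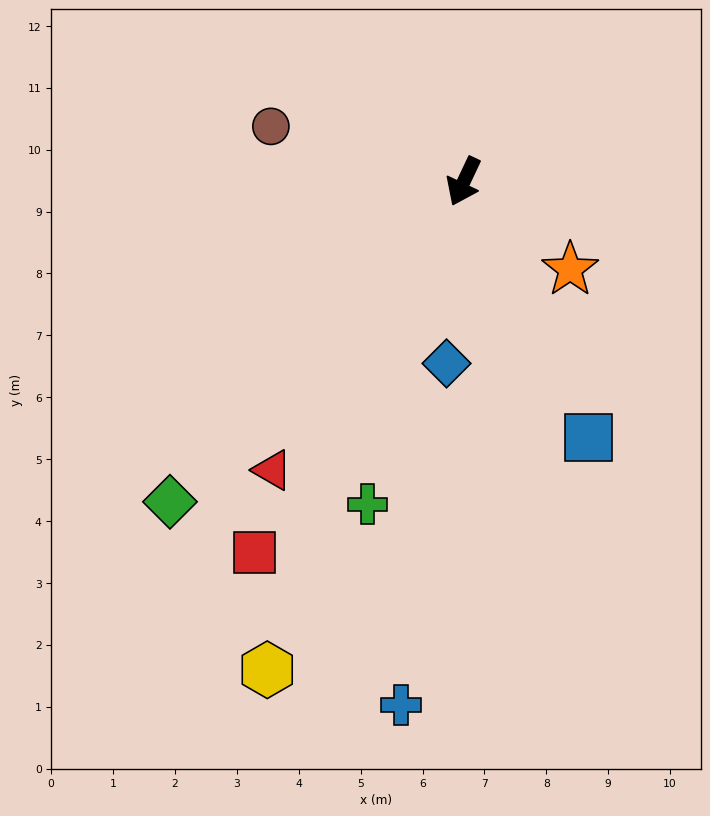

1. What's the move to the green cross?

turn left 9°, forward 5.4 m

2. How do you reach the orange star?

turn left 76°, forward 2.2 m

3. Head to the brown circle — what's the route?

turn right 81°, forward 3.2 m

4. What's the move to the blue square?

turn left 51°, forward 4.6 m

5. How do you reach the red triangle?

turn right 8°, forward 5.6 m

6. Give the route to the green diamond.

turn right 17°, forward 7.0 m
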